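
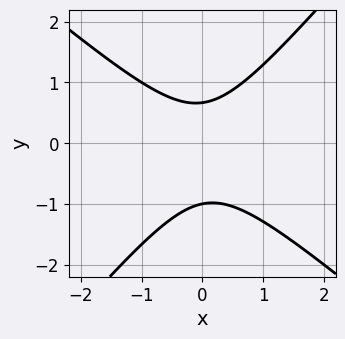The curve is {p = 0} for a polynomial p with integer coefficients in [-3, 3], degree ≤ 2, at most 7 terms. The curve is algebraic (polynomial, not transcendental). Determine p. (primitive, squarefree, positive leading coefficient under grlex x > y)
3*x^2 + x*y - 3*y^2 - y + 2

1. The degree is 2 — the shape is more complex than any degree-1 curve.
2. From the visible intercepts: it crosses the y-axis at the gridline y = -1; the curve avoids every integer x-axis point in the box.
3. The integer polynomial consistent with all of this is the stated p.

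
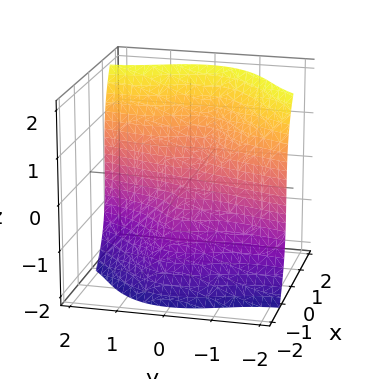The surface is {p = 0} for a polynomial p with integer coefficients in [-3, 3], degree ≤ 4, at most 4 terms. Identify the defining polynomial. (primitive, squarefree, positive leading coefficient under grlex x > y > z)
2*x^3 + 3*x*y^2 - y^3 - z^3

The degree is 3 — a generic line meets the surface in up to 3 points.
Observable constraints: one x-axis crossing is at x = 0; it meets the y-axis at y = 0 (among the integer gridlines).
These observations pin down the coefficients.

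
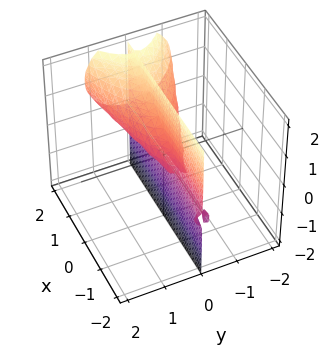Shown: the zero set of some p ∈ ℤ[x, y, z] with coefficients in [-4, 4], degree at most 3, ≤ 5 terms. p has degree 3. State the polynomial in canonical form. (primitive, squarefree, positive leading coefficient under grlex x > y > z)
2*x*y*z - 3*y^3 - 3*y*z^2 + 3*y*z

The picture has 2 separate pieces. They look like related sheets of one shape, so recover p as a whole.
deg p = 3. A generic line meets the surface in up to 3 points.
From the visible intercepts: it crosses the y-axis at the gridline y = 0; every point of the x-axis in the box is on the surface; every point of the z-axis in the box is on the surface.
Assembling these constraints gives the stated polynomial.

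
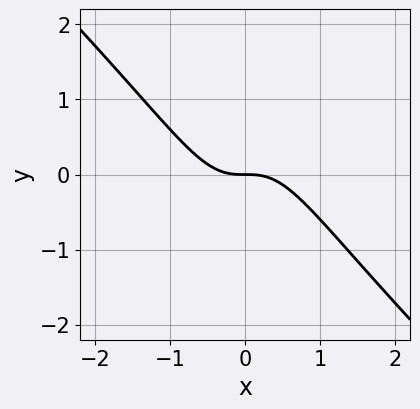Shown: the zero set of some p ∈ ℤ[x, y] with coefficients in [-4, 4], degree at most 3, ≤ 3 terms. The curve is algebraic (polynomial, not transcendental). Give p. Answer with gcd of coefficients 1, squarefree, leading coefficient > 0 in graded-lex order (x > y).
3*x^3 + 3*x^2*y + 2*y

(a) deg p = 3. A generic line meets the curve in up to 3 points.
(b) Reading off the gridlines: it crosses the x-axis at the gridline x = 0; it crosses the y-axis at the gridline y = 0.
(c) Matching integer coefficients to the picture gives p.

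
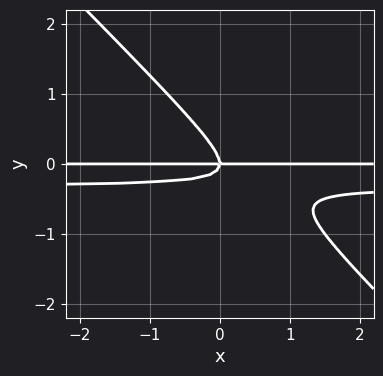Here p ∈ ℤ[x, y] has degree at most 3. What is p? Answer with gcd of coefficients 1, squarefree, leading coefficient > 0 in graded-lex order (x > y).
3*x*y^2 + 3*y^3 + x*y

1. deg p = 3.
2. Reading off the gridlines: the visible x-axis segment lies entirely on the curve; one y-axis crossing is at y = 0.
3. Putting this together gives p.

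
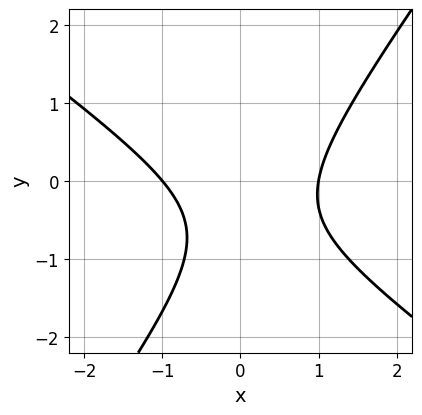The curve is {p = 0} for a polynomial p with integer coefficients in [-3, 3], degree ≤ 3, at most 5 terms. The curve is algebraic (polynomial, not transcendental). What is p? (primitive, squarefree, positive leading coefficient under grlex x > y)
(a) The degree is 2 — a generic line meets the curve in up to 2 points.
(b) Against the integer gridlines: the x-axis gridline crossings are at x ∈ {-1, 1}; it misses every integer gridline on the y-axis.
(c) These observations pin down the coefficients.

3*x^2 + 2*x*y - 3*y^2 - 3*y - 3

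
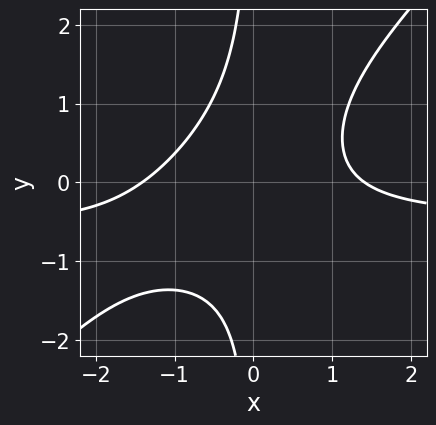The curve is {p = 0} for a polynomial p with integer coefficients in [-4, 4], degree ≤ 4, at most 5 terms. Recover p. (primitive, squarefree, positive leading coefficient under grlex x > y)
2*x^2*y - 2*x*y^2 + x^2 - 2

(a) Degree: no degree-2 curve has this shape, so deg p = 3.
(b) Observable constraints: the curve avoids every integer y-axis point in the box.
(c) Fitting integer coefficients to these (and the overall shape) gives p.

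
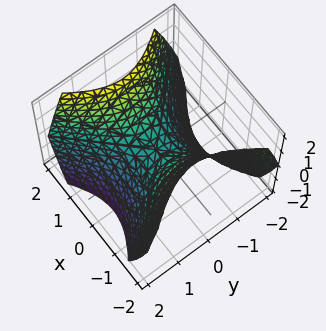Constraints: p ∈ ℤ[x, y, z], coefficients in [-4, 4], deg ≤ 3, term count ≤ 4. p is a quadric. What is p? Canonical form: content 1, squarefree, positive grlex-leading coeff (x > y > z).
First, deg p = 2. A saddle surface; a quadric.
Next, symmetries: mirror symmetry y ↦ −y ⇒ only even powers of y; it's symmetric under x → −x, forcing even powers of x.
Next, reading off the gridlines: it meets the z-axis at z = 0 (among the integer gridlines); it meets the x-axis at x = 0 (among the integer gridlines); it crosses the y-axis at the gridline y = 0.
Finally, these observations pin down the coefficients.

x^2 - y^2 - z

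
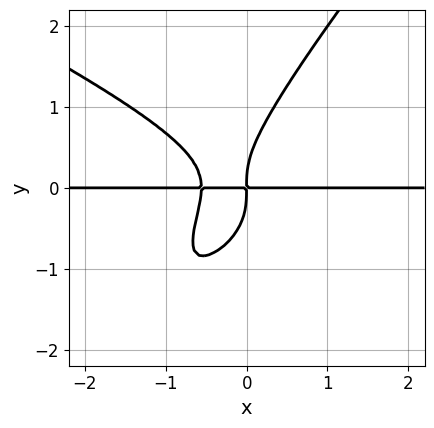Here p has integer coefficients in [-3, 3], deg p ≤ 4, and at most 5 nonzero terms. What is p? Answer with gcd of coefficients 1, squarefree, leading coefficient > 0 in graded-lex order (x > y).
x^3*y - 3*x*y^3 + 2*y^4 - 3*x^2*y - 2*x*y

deg p = 4. The shape is more complex than any degree-3 curve.
Reading off the gridlines: every point of the x-axis in the box is on the curve.
The integer polynomial consistent with all of this is the stated p.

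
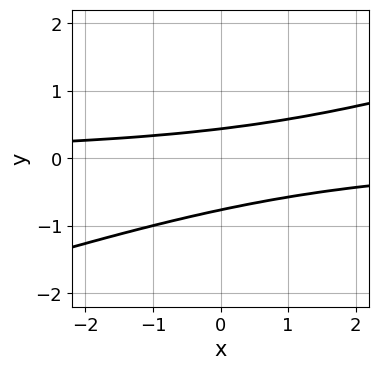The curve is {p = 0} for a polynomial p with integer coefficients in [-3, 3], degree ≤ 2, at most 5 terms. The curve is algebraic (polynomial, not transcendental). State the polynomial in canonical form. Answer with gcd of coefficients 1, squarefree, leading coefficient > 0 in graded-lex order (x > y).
x*y - 3*y^2 - y + 1

(a) deg p = 2. No degree-1 curve has this shape.
(b) Observable constraints: it misses every integer gridline on the x-axis.
(c) Matching integer coefficients to the picture gives p.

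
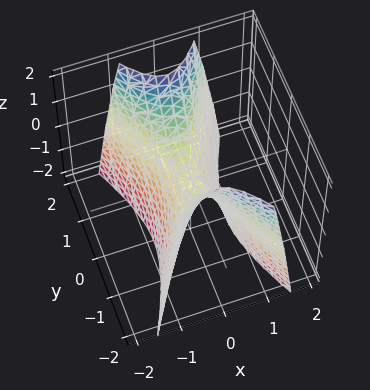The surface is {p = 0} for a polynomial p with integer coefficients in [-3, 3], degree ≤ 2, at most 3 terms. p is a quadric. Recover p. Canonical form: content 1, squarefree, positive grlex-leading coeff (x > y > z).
3*x^2 - y^2 + z

The degree is 2 — a hyperbolic paraboloid; a quadric.
Symmetries: it's symmetric under y → −y, forcing even powers of y; the x ↦ −x reflection is a symmetry, so x appears only in even powers.
Against the integer gridlines: it crosses the z-axis at the gridline z = 0; it crosses the x-axis at the gridline x = 0; it meets the y-axis at y = 0 (among the integer gridlines).
These observations pin down the coefficients.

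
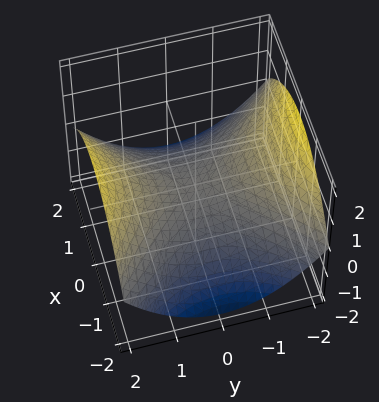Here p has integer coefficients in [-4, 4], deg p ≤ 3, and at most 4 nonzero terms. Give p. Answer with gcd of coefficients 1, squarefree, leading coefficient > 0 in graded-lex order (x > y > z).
x^2 - y^2 + 3*z

(a) deg p = 2. A saddle surface; a quadric.
(b) Symmetries: mirror symmetry x ↦ −x ⇒ only even powers of x; it's symmetric under y → −y, forcing even powers of y.
(c) Reading off the gridlines: it crosses the z-axis at the gridline z = 0; it crosses the x-axis at the gridline x = 0.
(d) Assembling these constraints gives the stated polynomial.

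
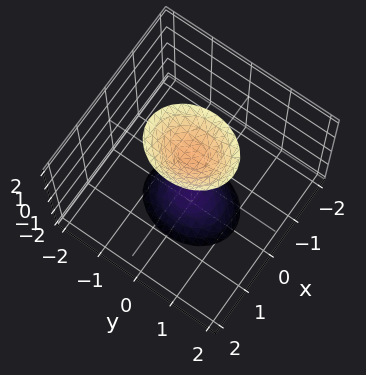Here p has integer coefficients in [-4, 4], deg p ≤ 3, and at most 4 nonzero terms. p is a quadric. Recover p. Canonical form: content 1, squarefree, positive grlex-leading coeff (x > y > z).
(a) The picture has 2 separate pieces.
(b) deg p = 2.
(c) Symmetries: the z ↦ −z reflection is a symmetry, so z appears only in even powers; the y ↦ −y reflection is a symmetry, so y appears only in even powers; mirror symmetry x ↦ −x ⇒ only even powers of x.
(d) Against the integer gridlines: the surface avoids every integer y-axis point in the box; no x-intercept at any integer in the box.
(e) Putting this together gives p.

3*x^2 + 2*y^2 - z^2 + 2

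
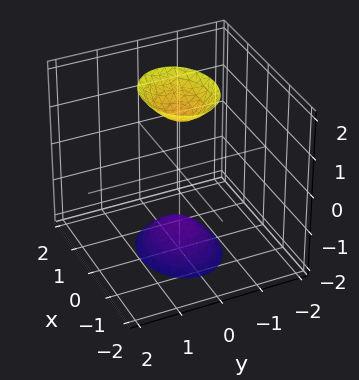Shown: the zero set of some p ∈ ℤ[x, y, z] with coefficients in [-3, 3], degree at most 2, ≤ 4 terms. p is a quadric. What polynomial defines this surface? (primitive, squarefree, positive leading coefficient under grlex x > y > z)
2*x^2 + 3*y^2 - z^2 + 2

First, I count 2 distinct pieces. They look like related sheets of one shape, so recover p as a whole.
Next, deg p = 2. Two sheets facing apart; a quadric.
Then, symmetries: mirror symmetry x ↦ −x ⇒ only even powers of x; it's symmetric under z → −z, forcing even powers of z; the y ↦ −y reflection is a symmetry, so y appears only in even powers.
Next, observable constraints: it misses every integer gridline on the y-axis; it misses every integer gridline on the x-axis.
Finally, the integer polynomial consistent with all of this is the stated p.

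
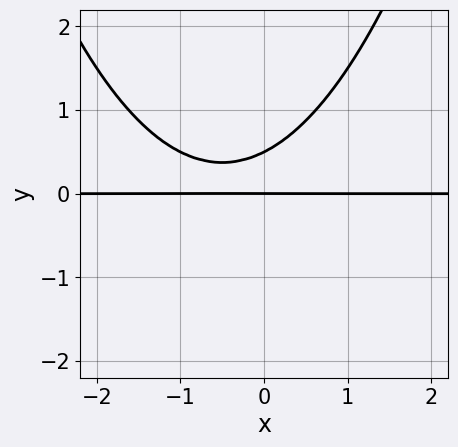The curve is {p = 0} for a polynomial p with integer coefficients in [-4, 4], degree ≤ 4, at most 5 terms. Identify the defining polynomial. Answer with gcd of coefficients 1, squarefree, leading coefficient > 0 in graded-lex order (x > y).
x^2*y + x*y - 2*y^2 + y

(a) deg p = 3.
(b) From the visible intercepts: every point of the x-axis in the box is on the curve; it crosses the y-axis at the gridline y = 0.
(c) These observations pin down the coefficients.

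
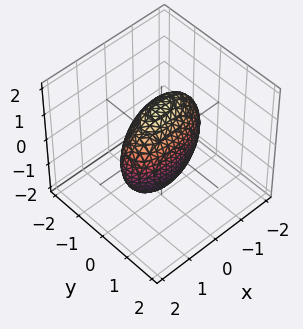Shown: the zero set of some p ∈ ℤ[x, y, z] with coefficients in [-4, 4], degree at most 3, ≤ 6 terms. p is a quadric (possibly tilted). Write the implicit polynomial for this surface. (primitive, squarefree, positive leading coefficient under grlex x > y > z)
x^2 - x*y + 3*y^2 + z^2 - 2

1. The degree is 2 — the shape is more complex than any degree-1 surface.
2. Putting this together gives p.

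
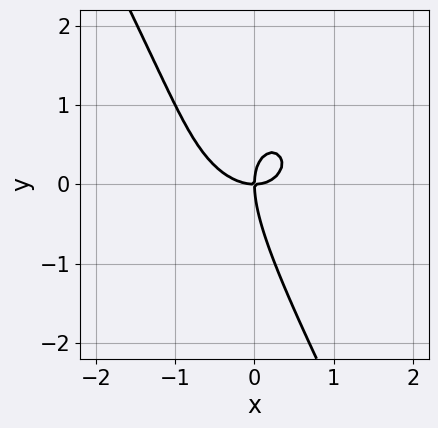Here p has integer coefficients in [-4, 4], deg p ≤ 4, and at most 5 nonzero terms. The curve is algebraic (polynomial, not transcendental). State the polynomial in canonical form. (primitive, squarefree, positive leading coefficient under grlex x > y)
1. Degree: the shape is more complex than any degree-2 curve, so deg p = 3.
2. From the axis intercepts and sections: one x-axis crossing is at x = 0; one y-axis crossing is at y = 0.
3. Matching integer coefficients to the picture gives p.

2*x^3 + x^2*y + 2*x*y^2 + y^3 - 2*x*y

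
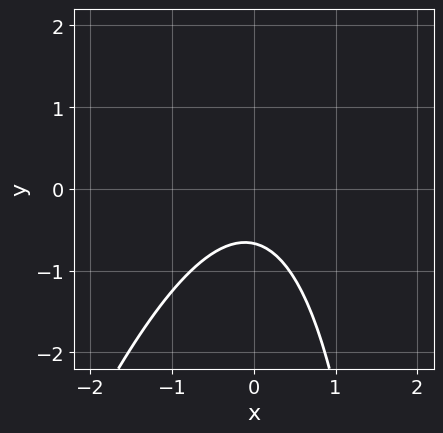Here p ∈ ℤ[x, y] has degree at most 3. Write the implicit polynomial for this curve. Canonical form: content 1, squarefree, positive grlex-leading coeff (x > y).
deg p = 2. No degree-1 curve has this shape.
From the axis intercepts and sections: it misses every integer gridline on the x-axis.
Putting this together gives p.

3*x^2 - x*y + 3*y + 2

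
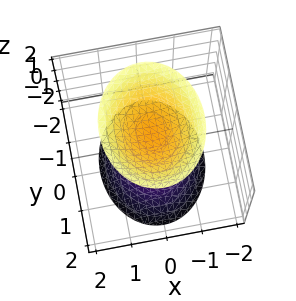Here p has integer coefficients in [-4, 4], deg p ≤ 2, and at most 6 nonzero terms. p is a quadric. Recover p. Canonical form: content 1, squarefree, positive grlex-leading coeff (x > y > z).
3*x^2 + 2*y^2 - 2*z^2 + 3

1. The picture has 2 separate pieces. They look like related sheets of one shape, so recover p as a whole.
2. Degree: two separate bowl-shaped sheets opening away from each other; a quadric, so deg p = 2.
3. Symmetries: it's symmetric under z → −z, forcing even powers of z; the y ↦ −y reflection is a symmetry, so y appears only in even powers; the x ↦ −x reflection is a symmetry, so x appears only in even powers.
4. From the axis intercepts and sections: it misses every integer gridline on the y-axis; it misses every integer gridline on the x-axis.
5. Assembling these constraints gives the stated polynomial.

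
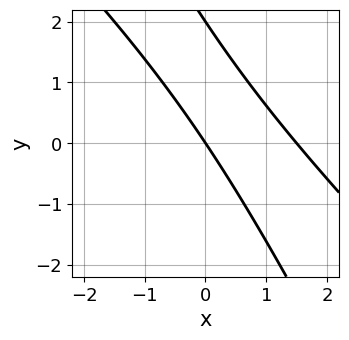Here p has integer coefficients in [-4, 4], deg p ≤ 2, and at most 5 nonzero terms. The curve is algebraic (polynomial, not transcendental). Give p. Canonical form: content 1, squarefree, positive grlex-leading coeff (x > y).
1. deg p = 2. The shape is more complex than any degree-1 curve.
2. Checking where it meets the axes: it meets the x-axis at x = 0 (among the integer gridlines); the y-axis gridline crossings are at y ∈ {0, 2}.
3. These observations pin down the coefficients.

2*x^2 + 3*x*y + y^2 - 3*x - 2*y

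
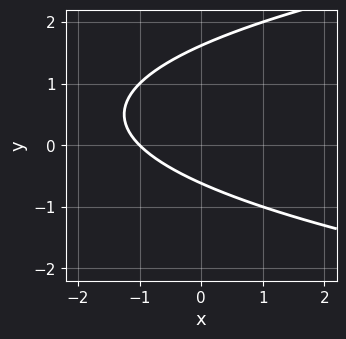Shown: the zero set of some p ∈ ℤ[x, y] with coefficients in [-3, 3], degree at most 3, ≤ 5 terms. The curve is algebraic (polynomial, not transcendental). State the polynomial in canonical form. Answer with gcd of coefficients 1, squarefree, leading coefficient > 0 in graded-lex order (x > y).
(a) Degree: the shape is more complex than any degree-1 curve, so deg p = 2.
(b) From the visible intercepts: it meets the x-axis at x = -1 (among the integer gridlines).
(c) The integer polynomial consistent with all of this is the stated p.

y^2 - x - y - 1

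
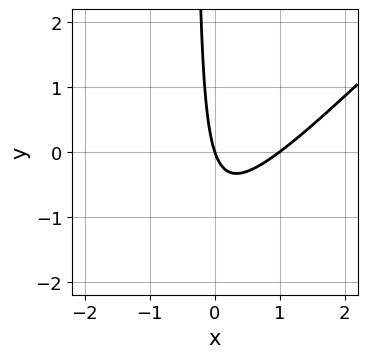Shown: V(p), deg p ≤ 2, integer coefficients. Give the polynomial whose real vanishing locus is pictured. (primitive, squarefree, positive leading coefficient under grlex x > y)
3*x^2 - 3*x*y - 3*x - y

(a) The degree is 2 — the shape is more complex than any degree-1 curve.
(b) Against the integer gridlines: it meets the y-axis at y = 0 (among the integer gridlines); among the integer gridlines, it crosses the x-axis at x ∈ {0, 1}.
(c) Assembling these constraints gives the stated polynomial.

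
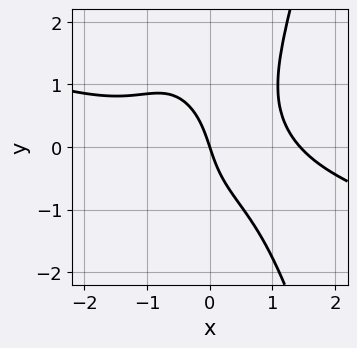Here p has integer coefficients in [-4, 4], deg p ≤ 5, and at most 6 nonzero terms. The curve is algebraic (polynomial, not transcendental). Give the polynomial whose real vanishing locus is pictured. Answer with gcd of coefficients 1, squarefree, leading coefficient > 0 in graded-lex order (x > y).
First, the degree is 4 — the shape is more complex than any degree-3 curve.
Next, from the axis intercepts and sections: one x-axis crossing is at x = 0; it crosses the y-axis at the gridline y = 0.
Finally, together with the visible shape, these determine p as stated.

x^4 + 3*x^3*y - y^3 - 3*x - y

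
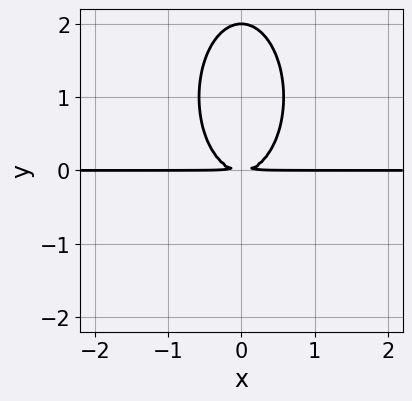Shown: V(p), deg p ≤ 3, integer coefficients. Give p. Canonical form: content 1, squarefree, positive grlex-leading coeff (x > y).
3*x^2*y + y^3 - 2*y^2

1. The degree is 3 — a generic line meets the curve in up to 3 points.
2. Symmetries: mirror symmetry x ↦ −x ⇒ only even powers of x.
3. Reading off the gridlines: the visible x-axis segment lies entirely on the curve; it meets the y-axis at y = 2 (among the integer gridlines).
4. Fitting integer coefficients to these (and the overall shape) gives p.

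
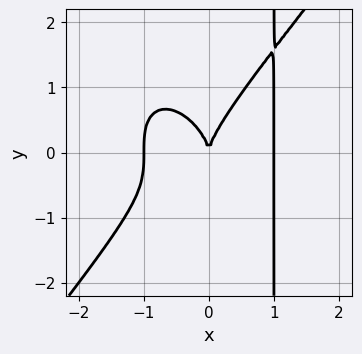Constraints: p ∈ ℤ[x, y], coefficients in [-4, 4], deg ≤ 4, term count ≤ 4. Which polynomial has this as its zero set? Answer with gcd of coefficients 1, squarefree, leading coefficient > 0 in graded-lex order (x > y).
2*x^4 - x*y^3 + y^3 - 2*x^2

First, deg p = 4. A generic line meets the curve in up to 4 points.
Then, from the axis intercepts and sections: one y-axis crossing is at y = 0; the x-axis gridline crossings are at x ∈ {-1, 0, 1}.
Finally, together with the visible shape, these determine p as stated.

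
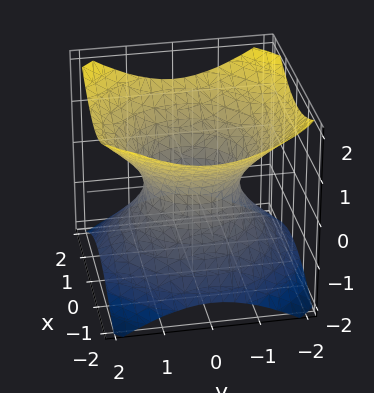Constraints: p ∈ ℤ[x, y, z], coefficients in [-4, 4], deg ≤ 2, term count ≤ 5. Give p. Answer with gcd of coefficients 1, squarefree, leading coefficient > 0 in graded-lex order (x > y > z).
2*x^2 + 2*y^2 - 3*z^2 - 2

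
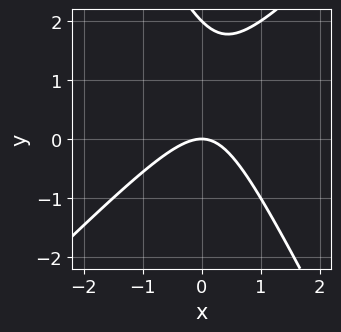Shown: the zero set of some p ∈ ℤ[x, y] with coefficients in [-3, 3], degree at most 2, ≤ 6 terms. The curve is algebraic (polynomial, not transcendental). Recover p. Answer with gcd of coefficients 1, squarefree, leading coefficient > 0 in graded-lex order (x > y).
2*x^2 - x*y - y^2 + 2*y

(a) deg p = 2. A generic line meets the curve in up to 2 points.
(b) Observable constraints: it meets the x-axis at x = 0 (among the integer gridlines); the y-axis gridline crossings are at y ∈ {0, 2}.
(c) Fitting integer coefficients to these (and the overall shape) gives p.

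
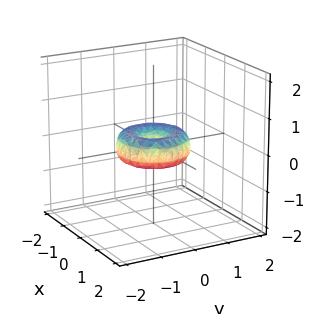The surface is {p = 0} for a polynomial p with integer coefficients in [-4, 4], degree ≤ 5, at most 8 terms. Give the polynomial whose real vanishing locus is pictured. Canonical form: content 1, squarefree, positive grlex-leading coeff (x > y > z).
Degree: a generic line meets the surface in up to 4 points, so deg p = 4.
Symmetries: every cross-section ⟂ z is a circle, so x, y appear only via x² + y².
From the visible intercepts: it crosses the z-axis at the gridline z = 0; among the integer gridlines, it crosses the x-axis at x ∈ {-1, 0, 1}; among the integer gridlines, it crosses the y-axis at y ∈ {-1, 0, 1}; a circular section at z = 0 has radius exactly 1.
These observations pin down the coefficients.

2*x^4 + 4*x^2*y^2 + 2*y^4 - 2*x^2 - 2*y^2 + 3*z^2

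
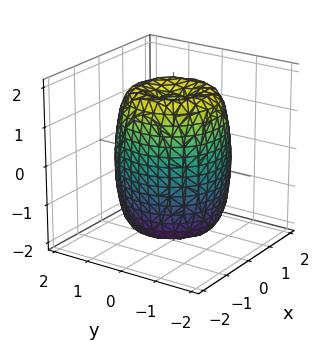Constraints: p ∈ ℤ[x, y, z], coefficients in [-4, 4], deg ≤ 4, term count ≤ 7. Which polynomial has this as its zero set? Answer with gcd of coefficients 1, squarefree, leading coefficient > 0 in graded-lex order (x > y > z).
(a) The degree is 4 — a generic line meets the surface in up to 4 points.
(b) Symmetries: rotational symmetry about the z-axis ⇒ p depends on x, y only through x² + y².
(c) Checking where it meets the axes: a circular section at z = 1 has radius between 1 and 2.
(d) Putting this together gives p.

2*x^4 + 4*x^2*y^2 + 2*y^4 - 3*x^2 - 3*y^2 + z^2 - 2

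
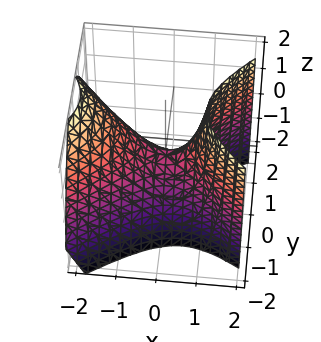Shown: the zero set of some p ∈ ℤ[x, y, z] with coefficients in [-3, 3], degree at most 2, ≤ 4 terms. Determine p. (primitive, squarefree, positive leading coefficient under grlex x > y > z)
2*x^2 + x*z - 3*y^2 - 2*z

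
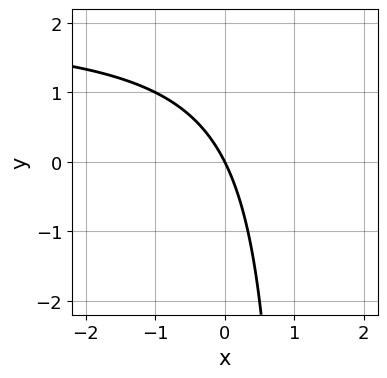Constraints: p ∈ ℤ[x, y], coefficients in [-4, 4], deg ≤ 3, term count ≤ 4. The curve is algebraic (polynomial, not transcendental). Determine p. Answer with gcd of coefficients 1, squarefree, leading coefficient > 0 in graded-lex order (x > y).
x*y - 2*x - y

1. The degree is 2 — no degree-1 curve has this shape.
2. From the axis intercepts and sections: it crosses the y-axis at the gridline y = 0; it meets the x-axis at x = 0 (among the integer gridlines).
3. Solving for integer coefficients yields p as stated.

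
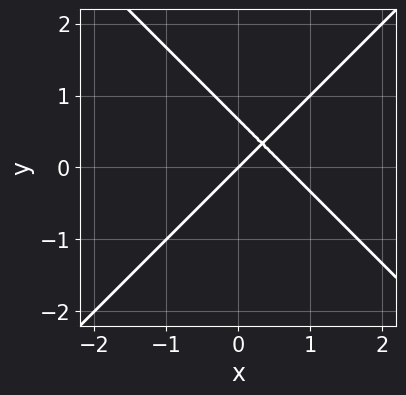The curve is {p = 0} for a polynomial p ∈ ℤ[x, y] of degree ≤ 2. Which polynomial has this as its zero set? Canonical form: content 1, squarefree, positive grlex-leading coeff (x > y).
3*x^2 - 3*y^2 - 2*x + 2*y

(a) The degree is 2 — the shape is more complex than any degree-1 curve.
(b) From the visible intercepts: it meets the y-axis at y = 0 (among the integer gridlines); one x-axis crossing is at x = 0.
(c) These observations pin down the coefficients.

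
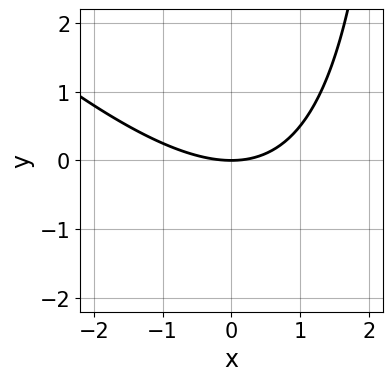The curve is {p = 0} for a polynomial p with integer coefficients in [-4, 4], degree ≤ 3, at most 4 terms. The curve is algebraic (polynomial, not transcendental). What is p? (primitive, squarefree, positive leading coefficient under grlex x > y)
The degree is 2 — the shape is more complex than any degree-1 curve.
Reading off the gridlines: it meets the x-axis at x = 0 (among the integer gridlines); it meets the y-axis at y = 0 (among the integer gridlines).
Assembling these constraints gives the stated polynomial.

x^2 + x*y - 3*y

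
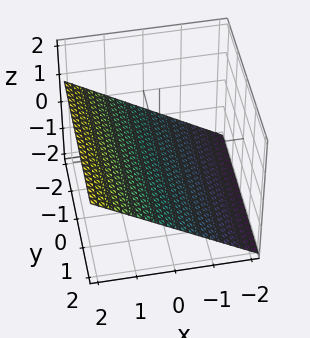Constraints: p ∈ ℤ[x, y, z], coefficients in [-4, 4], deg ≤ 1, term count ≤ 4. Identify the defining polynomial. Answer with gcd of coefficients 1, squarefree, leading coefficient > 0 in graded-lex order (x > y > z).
(a) deg p = 1. Every cross-section is a straight line — this is a plane.
(b) Observable constraints: it meets the x-axis at x = 1 (among the integer gridlines); it misses every integer gridline on the y-axis.
(c) Putting this together gives p.

2*x - 3*z - 2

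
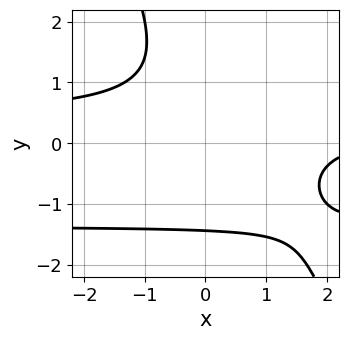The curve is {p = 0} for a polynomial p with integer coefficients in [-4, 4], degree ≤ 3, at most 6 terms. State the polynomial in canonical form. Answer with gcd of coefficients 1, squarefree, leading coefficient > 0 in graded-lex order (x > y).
2*x*y^2 + y^3 + 2*x*y - x + 3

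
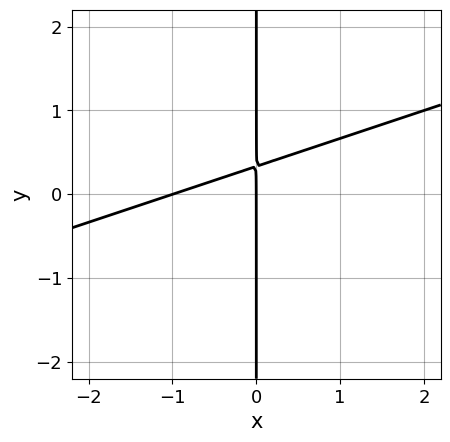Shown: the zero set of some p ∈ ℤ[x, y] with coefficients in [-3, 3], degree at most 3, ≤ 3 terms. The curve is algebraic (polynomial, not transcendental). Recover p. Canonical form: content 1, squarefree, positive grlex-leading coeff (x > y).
x^2 - 3*x*y + x

(a) Degree: a generic line meets the curve in up to 2 points, so deg p = 2.
(b) From the axis intercepts and sections: among the integer gridlines, it crosses the x-axis at x ∈ {-1, 0}; the visible y-axis segment lies entirely on the curve.
(c) Matching integer coefficients to the picture gives p.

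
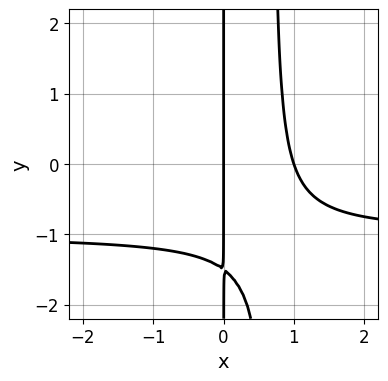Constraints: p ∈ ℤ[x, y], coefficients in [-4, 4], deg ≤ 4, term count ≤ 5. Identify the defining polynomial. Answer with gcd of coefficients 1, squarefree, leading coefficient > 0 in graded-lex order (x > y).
deg p = 3.
Checking where it meets the axes: every point of the y-axis in the box is on the curve; the x-axis gridline crossings are at x ∈ {0, 1}.
These observations pin down the coefficients.

3*x^2*y + 3*x^2 - 2*x*y - 3*x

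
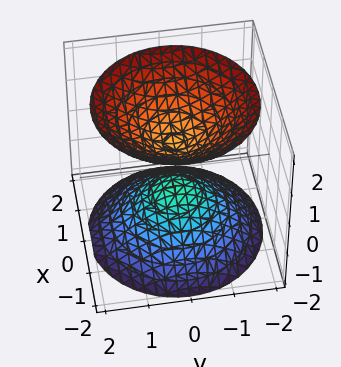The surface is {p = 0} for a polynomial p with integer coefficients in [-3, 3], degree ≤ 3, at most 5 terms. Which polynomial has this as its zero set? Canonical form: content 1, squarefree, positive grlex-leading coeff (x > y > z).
2*x^2 + 2*y^2 - 2*z^2 + 1

1. There are 2 components.
2. deg p = 2.
3. Symmetries: it's symmetric under z → −z, forcing even powers of z; the surface is invariant under rotation about z: p = q(x² + y², z).
4. Against the integer gridlines: it misses every integer gridline on the x-axis; it misses every integer gridline on the y-axis.
5. Putting this together gives p.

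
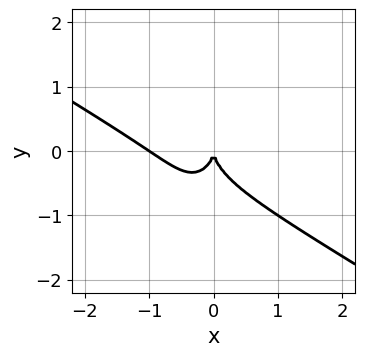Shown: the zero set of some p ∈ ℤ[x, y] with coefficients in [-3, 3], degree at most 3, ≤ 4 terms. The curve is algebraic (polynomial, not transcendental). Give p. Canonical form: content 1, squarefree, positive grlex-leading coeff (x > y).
deg p = 3.
From the visible intercepts: the x-axis gridline crossings are at x ∈ {-1, 0}; it crosses the y-axis at the gridline y = 0.
Putting this together gives p.

2*x^3 + 3*x^2*y + y^3 + 2*x^2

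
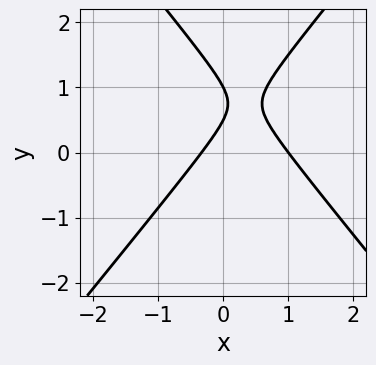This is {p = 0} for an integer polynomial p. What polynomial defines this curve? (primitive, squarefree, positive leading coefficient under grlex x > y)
3*x^2 - 2*y^2 - 2*x + 3*y - 1

First, deg p = 2. A generic line meets the curve in up to 2 points.
Then, checking where it meets the axes: it crosses the x-axis at the gridline x = 1; one y-axis crossing is at y = 1.
Finally, together with the visible shape, these determine p as stated.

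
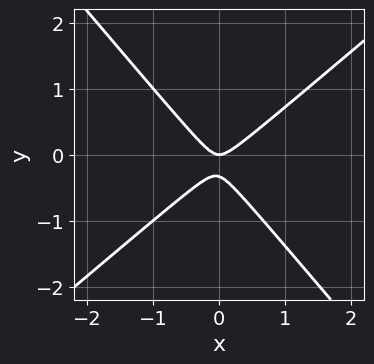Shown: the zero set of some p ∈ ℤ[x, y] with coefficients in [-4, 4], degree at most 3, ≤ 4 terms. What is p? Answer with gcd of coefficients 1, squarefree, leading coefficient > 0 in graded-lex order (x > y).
(a) deg p = 2.
(b) Checking where it meets the axes: one x-axis crossing is at x = 0; it crosses the y-axis at the gridline y = 0.
(c) These observations pin down the coefficients.

3*x^2 - x*y - 3*y^2 - y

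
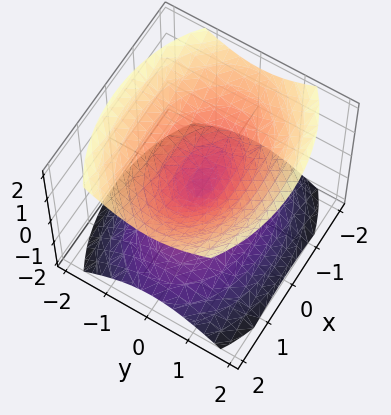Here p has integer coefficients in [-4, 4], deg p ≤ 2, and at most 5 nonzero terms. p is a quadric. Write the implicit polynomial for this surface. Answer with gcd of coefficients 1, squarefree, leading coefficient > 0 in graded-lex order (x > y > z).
First, there are 2 components.
Next, deg p = 2.
Next, symmetries: it's symmetric under y → −y, forcing even powers of y; the x ↦ −x reflection is a symmetry, so x appears only in even powers; mirror symmetry z ↦ −z ⇒ only even powers of z.
Then, checking where it meets the axes: one z-axis crossing is at z = 0; it meets the x-axis at x = 0 (among the integer gridlines).
Finally, these observations pin down the coefficients.

x^2 + 2*y^2 - 2*z^2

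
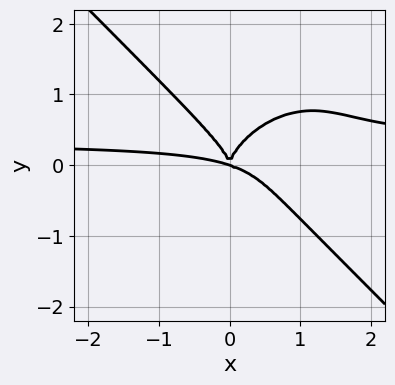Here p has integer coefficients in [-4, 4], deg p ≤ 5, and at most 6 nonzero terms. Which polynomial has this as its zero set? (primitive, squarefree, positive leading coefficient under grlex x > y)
3*x^3*y + 3*y^4 - x^3 - 3*x^2*y

The degree is 4 — the shape is more complex than any degree-3 curve.
Reading off the gridlines: it meets the y-axis at y = 0 (among the integer gridlines); one x-axis crossing is at x = 0.
Putting this together gives p.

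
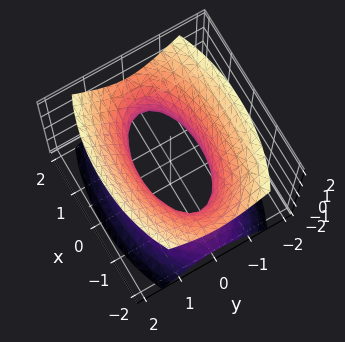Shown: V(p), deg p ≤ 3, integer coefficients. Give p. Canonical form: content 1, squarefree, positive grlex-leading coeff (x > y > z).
The degree is 2 — an hourglass — one-sheet hyperboloid; a quadric.
Symmetries: mirror symmetry y ↦ −y ⇒ only even powers of y; it's symmetric under x → −x, forcing even powers of x; it's symmetric under z → −z, forcing even powers of z.
From the visible intercepts: it misses every integer gridline on the z-axis.
Solving for integer coefficients yields p as stated.

x^2 + 3*y^2 - 2*z^2 - 2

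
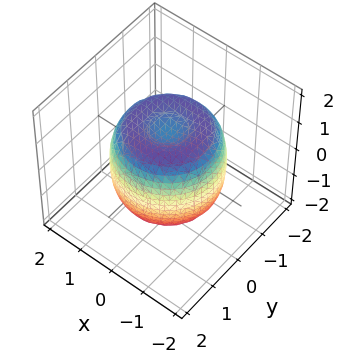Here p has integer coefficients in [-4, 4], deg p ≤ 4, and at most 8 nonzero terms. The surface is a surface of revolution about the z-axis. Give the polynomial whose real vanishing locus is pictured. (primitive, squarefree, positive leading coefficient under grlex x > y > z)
2*x^4 + 4*x^2*y^2 + 2*y^4 - 3*x^2 - 3*y^2 + 2*z^2 - 2

Degree: the shape is more complex than any degree-3 surface, so deg p = 4.
Symmetries: every cross-section ⟂ z is a circle, so x, y appear only via x² + y².
Observable constraints: a circular section at z = 1 has radius between 1 and 2; among the integer gridlines, it crosses the z-axis at z ∈ {-1, 1}.
Fitting integer coefficients to these (and the overall shape) gives p.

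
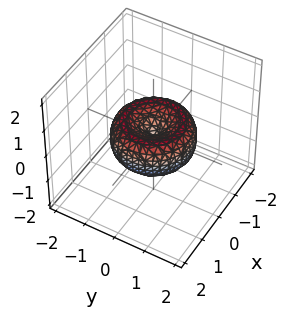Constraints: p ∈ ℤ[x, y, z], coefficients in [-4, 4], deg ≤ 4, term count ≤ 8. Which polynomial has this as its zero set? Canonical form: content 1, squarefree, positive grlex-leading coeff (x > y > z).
1. The degree is 4 — no degree-3 surface has this shape.
2. Symmetry: the z-axis is an axis of rotation, so x and y enter only as x² + y².
3. Observable constraints: one z-axis crossing is at z = 0; it crosses the y-axis at the gridline y = 0; a circular section at z = 0 has radius between 1 and 2; it meets the x-axis at x = 0 (among the integer gridlines).
4. The integer polynomial consistent with all of this is the stated p.

2*x^4 + 4*x^2*y^2 + 2*y^4 - 3*x^2 - 3*y^2 + 3*z^2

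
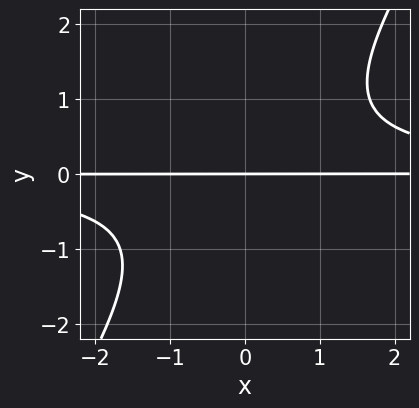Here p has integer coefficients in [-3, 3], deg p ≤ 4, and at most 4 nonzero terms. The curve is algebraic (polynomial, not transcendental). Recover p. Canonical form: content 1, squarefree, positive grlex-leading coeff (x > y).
3*x*y^2 - 2*y^3 - 3*y

1. Degree: the shape is more complex than any degree-2 curve, so deg p = 3.
2. Observable constraints: it crosses the y-axis at the gridline y = 0; the visible x-axis segment lies entirely on the curve.
3. Putting this together gives p.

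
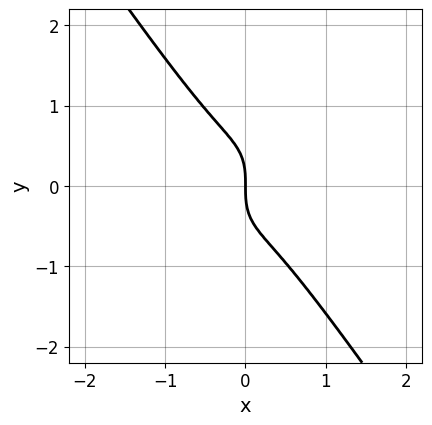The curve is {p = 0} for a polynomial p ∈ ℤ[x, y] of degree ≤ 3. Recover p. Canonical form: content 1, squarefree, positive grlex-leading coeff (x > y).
3*x^3 + y^3 + x

Degree: a generic line meets the curve in up to 3 points, so deg p = 3.
From the visible intercepts: it meets the y-axis at y = 0 (among the integer gridlines); it meets the x-axis at x = 0 (among the integer gridlines).
These observations pin down the coefficients.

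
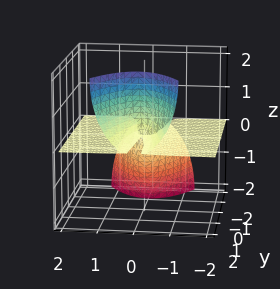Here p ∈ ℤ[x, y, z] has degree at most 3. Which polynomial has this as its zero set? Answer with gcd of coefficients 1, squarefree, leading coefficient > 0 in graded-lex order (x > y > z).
1. deg p = 3. The shape is more complex than any degree-2 surface.
2. Checking where it meets the axes: every point of the x-axis in the box is on the surface; it crosses the z-axis at the gridline z = 0; every point of the y-axis in the box is on the surface.
3. Solving for integer coefficients yields p as stated.

3*x^2*z - 2*y*z^2 + z^3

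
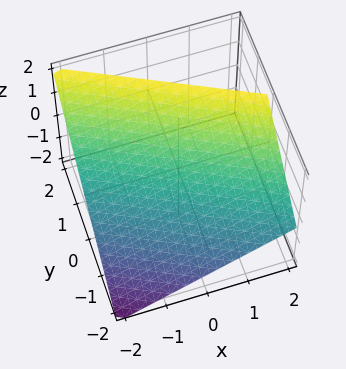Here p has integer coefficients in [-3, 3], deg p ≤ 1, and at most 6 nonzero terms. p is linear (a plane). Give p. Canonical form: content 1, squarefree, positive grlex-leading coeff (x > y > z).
x + 2*y - 2*z + 2

1. Degree: every cross-section is a straight line — this is a plane, so deg p = 1.
2. Checking where it meets the axes: it crosses the x-axis at the gridline x = -2; it crosses the z-axis at the gridline z = 1; one y-axis crossing is at y = -1.
3. Matching integer coefficients to the picture gives p.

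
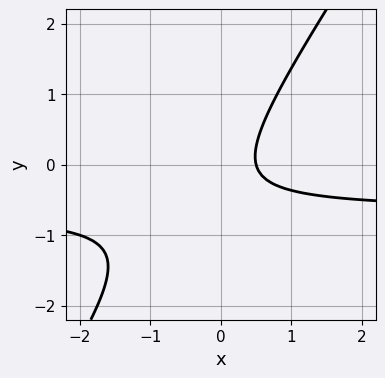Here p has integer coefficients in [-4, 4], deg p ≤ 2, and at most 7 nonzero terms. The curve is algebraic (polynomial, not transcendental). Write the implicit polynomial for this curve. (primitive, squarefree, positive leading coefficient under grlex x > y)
3*x*y - 2*y^2 + 2*x - y - 1

Degree: a generic line meets the curve in up to 2 points, so deg p = 2.
Against the integer gridlines: the curve avoids every integer y-axis point in the box.
The integer polynomial consistent with all of this is the stated p.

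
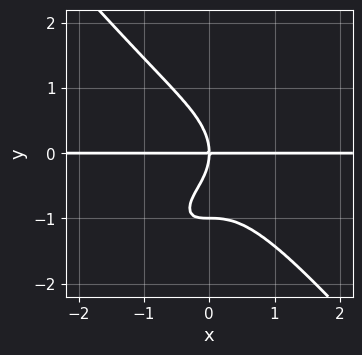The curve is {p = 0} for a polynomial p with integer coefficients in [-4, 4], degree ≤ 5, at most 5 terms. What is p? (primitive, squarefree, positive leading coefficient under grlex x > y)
1. Degree: a generic line meets the curve in up to 4 points, so deg p = 4.
2. From the axis intercepts and sections: among the integer gridlines, it crosses the y-axis at y ∈ {-1, 0}; every point of the x-axis in the box is on the curve.
3. Putting this together gives p.

3*x^3*y + 2*y^4 + 3*x*y^2 + 2*y^3 + 3*x*y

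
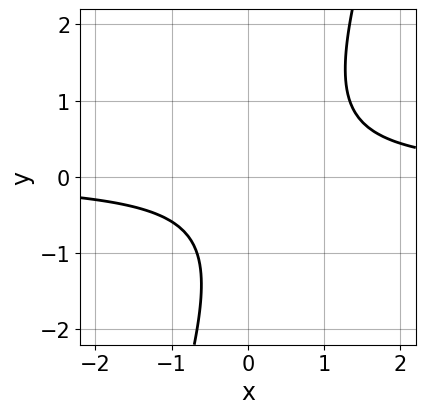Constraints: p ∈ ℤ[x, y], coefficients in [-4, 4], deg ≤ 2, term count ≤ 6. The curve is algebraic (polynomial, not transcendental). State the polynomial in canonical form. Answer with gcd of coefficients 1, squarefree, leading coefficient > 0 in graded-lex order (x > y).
3*x*y - y^2 - y - 2

1. deg p = 2. The shape is more complex than any degree-1 curve.
2. Checking where it meets the axes: the curve avoids every integer x-axis point in the box; no y-intercept at any integer in the box.
3. These observations pin down the coefficients.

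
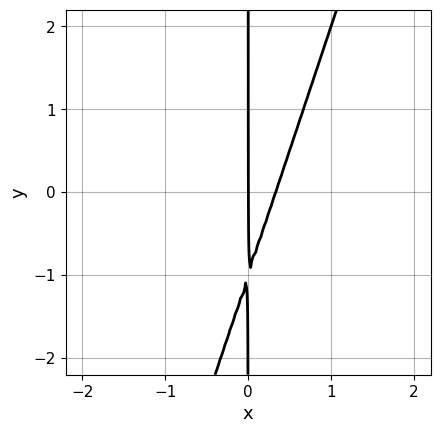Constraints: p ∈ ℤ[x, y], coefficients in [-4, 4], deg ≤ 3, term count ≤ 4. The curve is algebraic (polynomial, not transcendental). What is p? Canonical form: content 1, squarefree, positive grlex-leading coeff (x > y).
3*x^2 - x*y - x

1. deg p = 2. The shape is more complex than any degree-1 curve.
2. From the visible intercepts: the visible y-axis segment lies entirely on the curve; it crosses the x-axis at the gridline x = 0.
3. The integer polynomial consistent with all of this is the stated p.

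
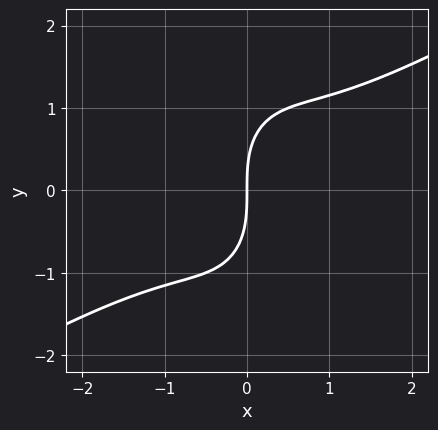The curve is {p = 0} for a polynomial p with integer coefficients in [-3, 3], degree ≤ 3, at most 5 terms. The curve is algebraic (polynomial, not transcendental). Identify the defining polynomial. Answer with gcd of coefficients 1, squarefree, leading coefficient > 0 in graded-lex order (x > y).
2*x^3 - 3*x^2*y - y^3 + 3*x

(a) deg p = 3.
(b) Against the integer gridlines: it meets the x-axis at x = 0 (among the integer gridlines); it meets the y-axis at y = 0 (among the integer gridlines).
(c) The integer polynomial consistent with all of this is the stated p.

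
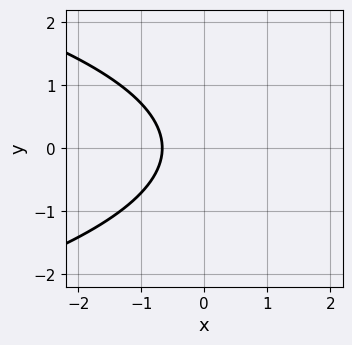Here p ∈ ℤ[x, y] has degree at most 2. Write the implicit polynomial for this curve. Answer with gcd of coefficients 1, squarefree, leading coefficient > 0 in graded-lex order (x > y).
1. The degree is 2 — no degree-1 curve has this shape.
2. Symmetries: it's symmetric under y → −y, forcing even powers of y.
3. Checking where it meets the axes: the curve avoids every integer y-axis point in the box.
4. These observations pin down the coefficients.

2*y^2 + 3*x + 2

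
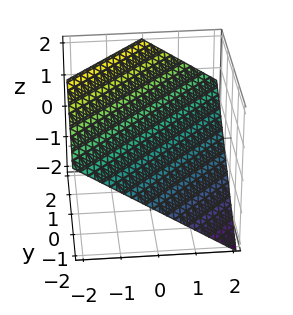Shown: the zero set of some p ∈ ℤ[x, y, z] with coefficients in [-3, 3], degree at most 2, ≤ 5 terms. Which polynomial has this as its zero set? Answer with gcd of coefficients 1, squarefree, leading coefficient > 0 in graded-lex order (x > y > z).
2*x - 2*y + 3*z - 2

deg p = 1. The surface is flat (a plane).
From the axis intercepts and sections: it crosses the y-axis at the gridline y = -1; it crosses the x-axis at the gridline x = 1.
Together with the visible shape, these determine p as stated.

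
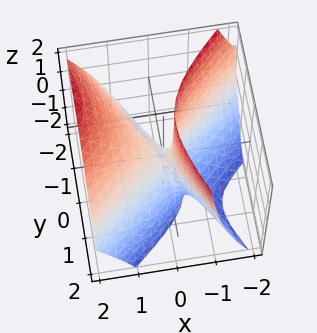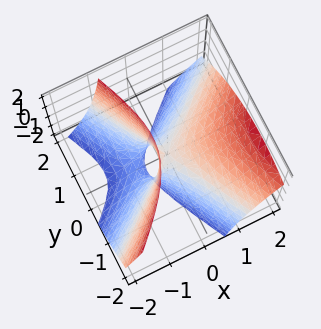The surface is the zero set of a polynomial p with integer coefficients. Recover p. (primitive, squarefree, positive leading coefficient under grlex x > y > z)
3*x^2 - 2*x*y - 3*x*z - 2*y^2 - z

The degree is 2 — no degree-1 surface has this shape.
Reading off the gridlines: it crosses the y-axis at the gridline y = 0; one z-axis crossing is at z = 0; it crosses the x-axis at the gridline x = 0.
The integer polynomial consistent with all of this is the stated p.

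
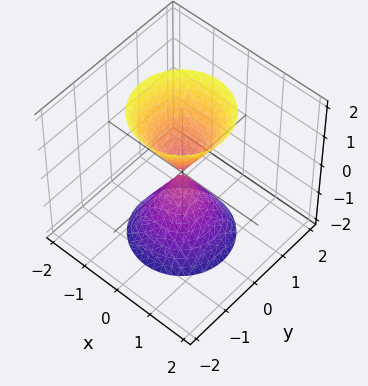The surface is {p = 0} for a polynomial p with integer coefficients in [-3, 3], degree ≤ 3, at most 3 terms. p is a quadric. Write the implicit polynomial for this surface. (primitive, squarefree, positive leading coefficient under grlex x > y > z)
There are 2 components. Treating them together as one polynomial.
deg p = 2. Two nappes meeting at a single point; a quadric.
Symmetries: mirror symmetry z ↦ −z ⇒ only even powers of z; the surface is invariant under rotation about z: p = q(x² + y², z).
Checking where it meets the axes: it crosses the y-axis at the gridline y = 0; it crosses the x-axis at the gridline x = 0; a circular section at z = -1 has radius between 0 and 1; one z-axis crossing is at z = 0.
Assembling these constraints gives the stated polynomial.

3*x^2 + 3*y^2 - z^2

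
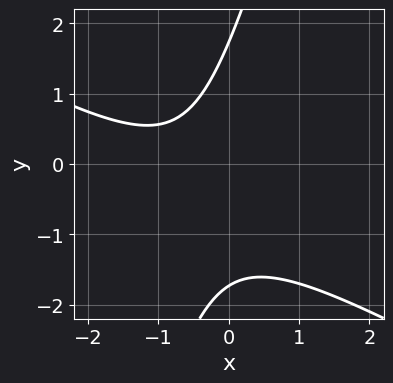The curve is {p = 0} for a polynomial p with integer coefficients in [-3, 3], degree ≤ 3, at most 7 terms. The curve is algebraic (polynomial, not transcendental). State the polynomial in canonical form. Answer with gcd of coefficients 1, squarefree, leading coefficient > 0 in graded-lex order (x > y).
1. The degree is 2 — no degree-1 curve has this shape.
2. From the visible intercepts: the curve avoids every integer x-axis point in the box.
3. Fitting integer coefficients to these (and the overall shape) gives p.

2*x^2 + 3*x*y - y^2 + 3*x + 3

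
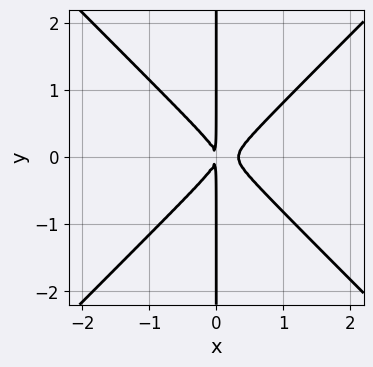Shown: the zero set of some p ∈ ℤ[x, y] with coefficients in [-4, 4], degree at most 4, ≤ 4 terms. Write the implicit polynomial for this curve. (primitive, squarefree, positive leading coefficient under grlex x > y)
3*x^3 - 3*x*y^2 - x^2

(a) The degree is 3 — no degree-2 curve has this shape.
(b) Symmetries: the y ↦ −y reflection is a symmetry, so y appears only in even powers.
(c) Observable constraints: the visible y-axis segment lies entirely on the curve.
(d) Matching integer coefficients to the picture gives p.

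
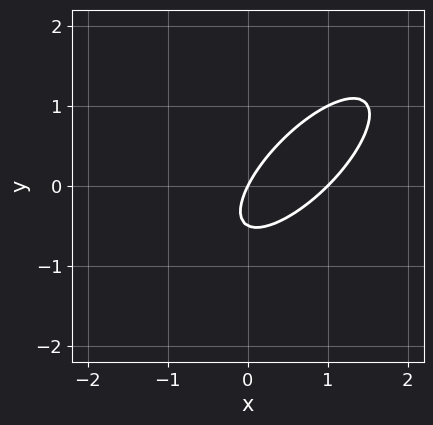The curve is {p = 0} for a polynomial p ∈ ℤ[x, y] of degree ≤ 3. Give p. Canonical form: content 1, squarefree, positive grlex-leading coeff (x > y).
2*x^2 - 3*x*y + 2*y^2 - 2*x + y

Degree: a generic line meets the curve in up to 2 points, so deg p = 2.
Checking where it meets the axes: it crosses the y-axis at the gridline y = 0; among the integer gridlines, it crosses the x-axis at x ∈ {0, 1}.
The integer polynomial consistent with all of this is the stated p.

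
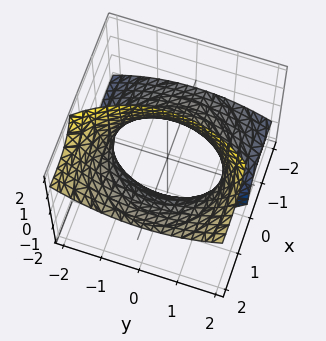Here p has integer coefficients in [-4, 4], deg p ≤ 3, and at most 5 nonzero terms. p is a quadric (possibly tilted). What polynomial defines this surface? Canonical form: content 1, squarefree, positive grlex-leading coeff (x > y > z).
First, deg p = 2. The shape is more complex than any degree-1 surface.
Next, against the integer gridlines: the surface avoids every integer z-axis point in the box.
Finally, matching integer coefficients to the picture gives p.

x^2 - 3*x*z + y^2 - 2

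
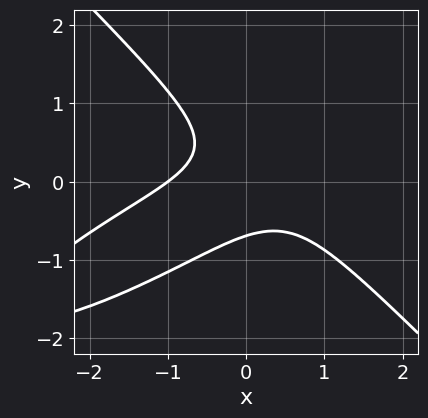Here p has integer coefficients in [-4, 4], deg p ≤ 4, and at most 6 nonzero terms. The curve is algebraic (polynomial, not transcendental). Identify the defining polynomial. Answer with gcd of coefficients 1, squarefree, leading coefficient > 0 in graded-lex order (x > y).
The degree is 3 — no degree-2 curve has this shape.
Checking where it meets the axes: one x-axis crossing is at x = -1.
Putting this together gives p.

x^3 - 2*x^2*y + 3*y^3 + 2*x*y + 1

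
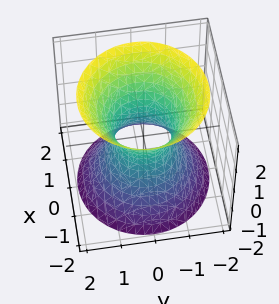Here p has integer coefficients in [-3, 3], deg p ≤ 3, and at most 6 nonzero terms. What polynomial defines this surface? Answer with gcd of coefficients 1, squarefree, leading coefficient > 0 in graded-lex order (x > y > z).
3*x^2 + 3*y^2 - 2*z^2 - 2

First, deg p = 2.
Then, by symmetry, the z-axis is an axis of rotation, so x and y enter only as x² + y²; it's symmetric under z → −z, forcing even powers of z.
Then, from the axis intercepts and sections: a circular section at z = 1 has radius between 1 and 2; the surface avoids every integer z-axis point in the box.
Finally, fitting integer coefficients to these (and the overall shape) gives p.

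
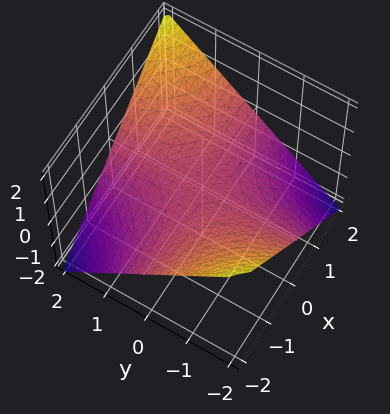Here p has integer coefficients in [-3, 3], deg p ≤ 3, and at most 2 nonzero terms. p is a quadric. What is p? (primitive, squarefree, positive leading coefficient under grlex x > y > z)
x*y - 2*z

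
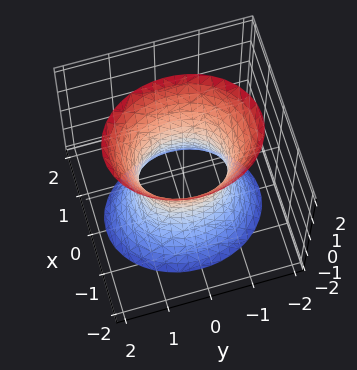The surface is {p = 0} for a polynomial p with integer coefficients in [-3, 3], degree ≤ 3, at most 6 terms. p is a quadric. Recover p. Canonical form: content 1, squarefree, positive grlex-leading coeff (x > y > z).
3*x^2 + 2*y^2 - z^2 - 2

The degree is 2 — an hourglass — one-sheet hyperboloid; a quadric.
Symmetries: it's symmetric under y → −y, forcing even powers of y; it's symmetric under x → −x, forcing even powers of x; the z ↦ −z reflection is a symmetry, so z appears only in even powers.
From the visible intercepts: among the integer gridlines, it crosses the y-axis at y ∈ {-1, 1}; the surface avoids every integer z-axis point in the box.
Solving for integer coefficients yields p as stated.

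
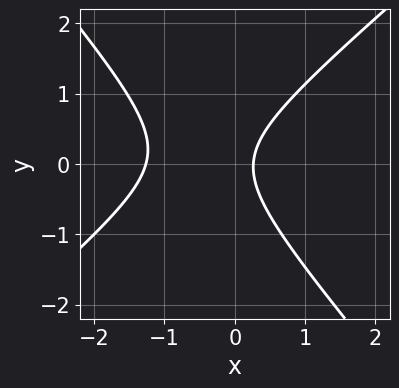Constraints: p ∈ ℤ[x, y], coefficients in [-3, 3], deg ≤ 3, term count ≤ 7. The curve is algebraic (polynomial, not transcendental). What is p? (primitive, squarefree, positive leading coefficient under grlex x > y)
1. deg p = 2. No degree-1 curve has this shape.
2. Checking where it meets the axes: no y-intercept at any integer in the box.
3. These observations pin down the coefficients.

3*x^2 - x*y - 3*y^2 + 3*x - 1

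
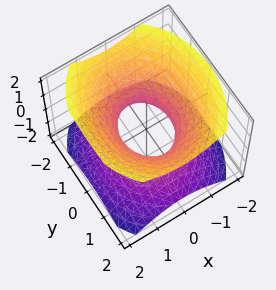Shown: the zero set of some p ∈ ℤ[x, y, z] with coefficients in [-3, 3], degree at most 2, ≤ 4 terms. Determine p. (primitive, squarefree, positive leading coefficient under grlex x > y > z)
The degree is 2 — one connected sheet with a waist; a quadric.
Symmetries: the x ↦ −x reflection is a symmetry, so x appears only in even powers; mirror symmetry y ↦ −y ⇒ only even powers of y; the z ↦ −z reflection is a symmetry, so z appears only in even powers.
Observable constraints: the surface avoids every integer z-axis point in the box; among the integer gridlines, it crosses the y-axis at y ∈ {-1, 1}.
Putting this together gives p.

3*x^2 + 2*y^2 - 3*z^2 - 2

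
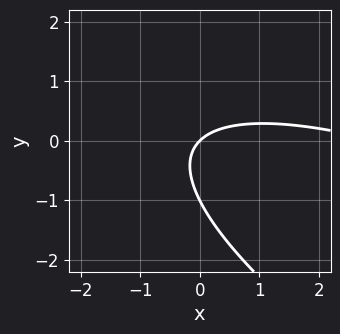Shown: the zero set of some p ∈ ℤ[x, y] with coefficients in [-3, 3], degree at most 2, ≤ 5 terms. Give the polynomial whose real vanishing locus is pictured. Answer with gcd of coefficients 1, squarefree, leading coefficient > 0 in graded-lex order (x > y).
x^2 + 3*x*y + 3*y^2 - 3*x + 3*y

(a) Degree: the shape is more complex than any degree-1 curve, so deg p = 2.
(b) Against the integer gridlines: one x-axis crossing is at x = 0; the y-axis gridline crossings are at y ∈ {-1, 0}.
(c) Matching integer coefficients to the picture gives p.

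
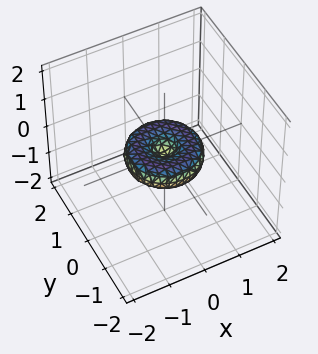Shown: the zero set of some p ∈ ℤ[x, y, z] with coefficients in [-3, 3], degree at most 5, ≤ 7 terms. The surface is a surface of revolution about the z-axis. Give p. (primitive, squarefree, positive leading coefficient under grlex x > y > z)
x^4 + 2*x^2*y^2 + y^4 - x^2 - y^2 + 2*z^2

(a) Degree: no degree-3 surface has this shape, so deg p = 4.
(b) By symmetry, every cross-section ⟂ z is a circle, so x, y appear only via x² + y².
(c) Observable constraints: it meets the z-axis at z = 0 (among the integer gridlines); the x-axis gridline crossings are at x ∈ {-1, 0, 1}; a circular section at z = 0 has radius exactly 1.
(d) These observations pin down the coefficients.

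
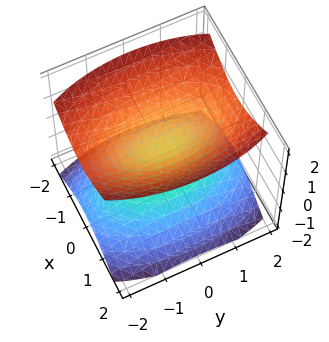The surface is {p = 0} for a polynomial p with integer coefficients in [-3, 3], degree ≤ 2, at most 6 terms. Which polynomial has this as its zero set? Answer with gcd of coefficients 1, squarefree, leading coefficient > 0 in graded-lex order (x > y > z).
3*x^2 + y^2 - 3*z^2 + 1

I count 2 distinct pieces.
deg p = 2.
Symmetries: mirror symmetry z ↦ −z ⇒ only even powers of z; it's symmetric under y → −y, forcing even powers of y; it's symmetric under x → −x, forcing even powers of x.
Against the integer gridlines: the surface avoids every integer y-axis point in the box; the surface avoids every integer x-axis point in the box.
These observations pin down the coefficients.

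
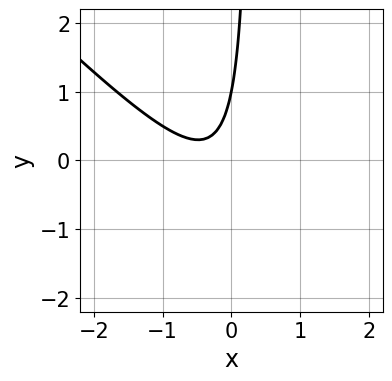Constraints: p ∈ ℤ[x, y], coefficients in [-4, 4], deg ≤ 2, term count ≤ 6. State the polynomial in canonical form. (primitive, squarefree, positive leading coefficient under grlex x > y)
(a) The degree is 2 — no degree-1 curve has this shape.
(b) Against the integer gridlines: one y-axis crossing is at y = 1; no x-intercept at any integer in the box.
(c) Together with the visible shape, these determine p as stated.

3*x^2 + 3*x*y + 2*x - y + 1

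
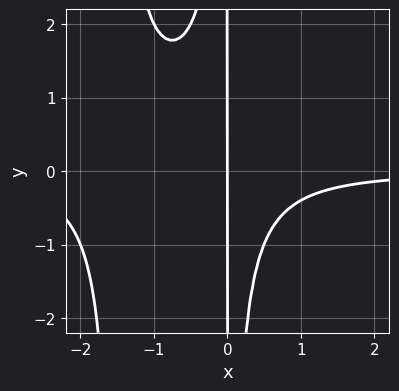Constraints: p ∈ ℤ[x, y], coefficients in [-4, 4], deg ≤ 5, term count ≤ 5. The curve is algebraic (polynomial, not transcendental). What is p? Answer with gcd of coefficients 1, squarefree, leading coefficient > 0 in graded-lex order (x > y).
2*x^3*y + 3*x^2*y + 2*x

1. deg p = 4.
2. From the visible intercepts: the visible y-axis segment lies entirely on the curve; it meets the x-axis at x = 0 (among the integer gridlines).
3. The integer polynomial consistent with all of this is the stated p.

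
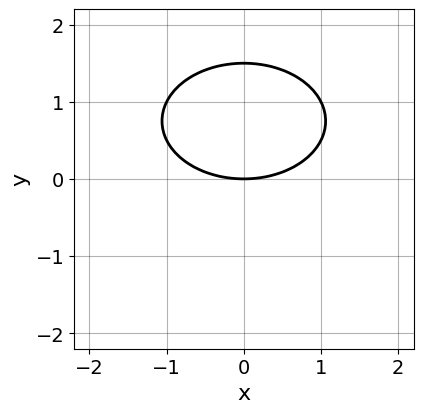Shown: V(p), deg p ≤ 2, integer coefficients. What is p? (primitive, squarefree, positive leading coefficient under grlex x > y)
x^2 + 2*y^2 - 3*y

First, degree: no degree-1 curve has this shape, so deg p = 2.
Then, symmetries: it's symmetric under x → −x, forcing even powers of x.
Then, observable constraints: it meets the y-axis at y = 0 (among the integer gridlines); it meets the x-axis at x = 0 (among the integer gridlines).
Finally, solving for integer coefficients yields p as stated.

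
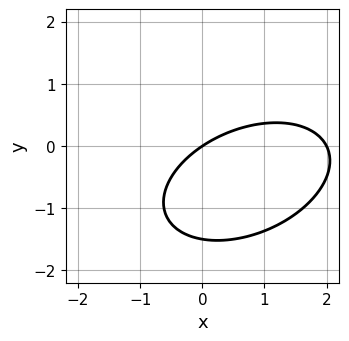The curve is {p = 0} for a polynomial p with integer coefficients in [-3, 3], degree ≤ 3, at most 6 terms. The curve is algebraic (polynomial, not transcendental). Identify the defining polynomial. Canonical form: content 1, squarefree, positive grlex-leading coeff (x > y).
The degree is 2 — the shape is more complex than any degree-1 curve.
Observable constraints: it crosses the y-axis at the gridline y = 0; the x-axis gridline crossings are at x ∈ {0, 2}.
Matching integer coefficients to the picture gives p.

x^2 - x*y + 2*y^2 - 2*x + 3*y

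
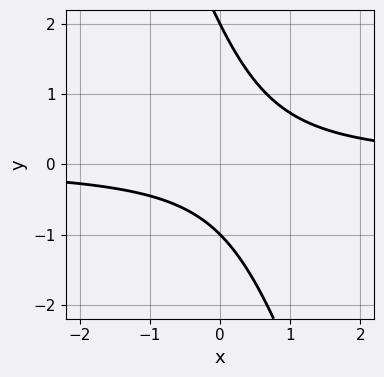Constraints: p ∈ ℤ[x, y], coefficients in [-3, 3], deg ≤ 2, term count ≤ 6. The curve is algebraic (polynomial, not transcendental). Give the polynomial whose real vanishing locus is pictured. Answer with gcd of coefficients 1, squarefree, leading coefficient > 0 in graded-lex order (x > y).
3*x*y + y^2 - y - 2

deg p = 2.
Against the integer gridlines: among the integer gridlines, it crosses the y-axis at y ∈ {-1, 2}; no x-intercept at any integer in the box.
Fitting integer coefficients to these (and the overall shape) gives p.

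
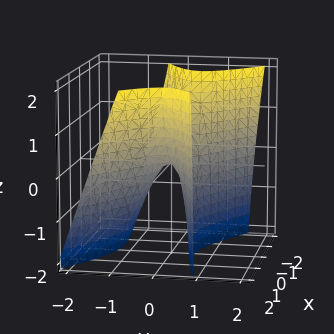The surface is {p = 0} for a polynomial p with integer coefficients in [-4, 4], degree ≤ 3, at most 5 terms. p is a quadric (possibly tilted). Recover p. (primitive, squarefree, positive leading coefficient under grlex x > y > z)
First, the degree is 2 — no degree-1 surface has this shape.
Then, from the axis intercepts and sections: one x-axis crossing is at x = 0; it crosses the y-axis at the gridline y = 0; it crosses the z-axis at the gridline z = 0.
Finally, matching integer coefficients to the picture gives p.

x^2 - x*y - 3*y^2 + y*z - z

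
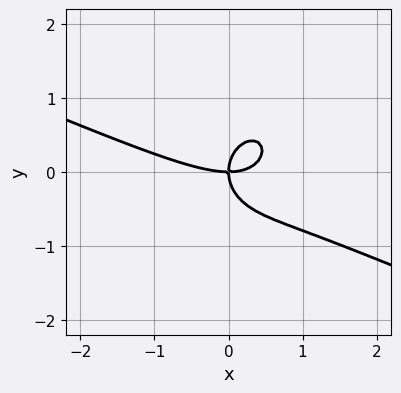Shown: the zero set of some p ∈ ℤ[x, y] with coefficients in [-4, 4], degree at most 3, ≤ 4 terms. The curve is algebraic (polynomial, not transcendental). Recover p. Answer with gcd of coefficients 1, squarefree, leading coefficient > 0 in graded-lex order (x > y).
x^3 + 2*x^2*y + 2*y^3 - 2*x*y

1. Degree: a generic line meets the curve in up to 3 points, so deg p = 3.
2. From the axis intercepts and sections: it crosses the y-axis at the gridline y = 0; it meets the x-axis at x = 0 (among the integer gridlines).
3. Matching integer coefficients to the picture gives p.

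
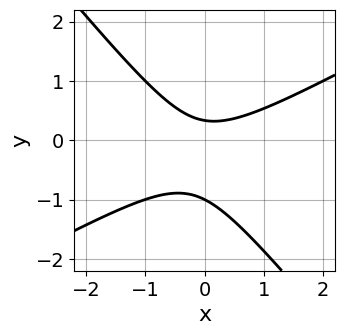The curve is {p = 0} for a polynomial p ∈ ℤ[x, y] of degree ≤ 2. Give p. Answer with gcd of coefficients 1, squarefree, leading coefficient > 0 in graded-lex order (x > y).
2*x^2 - 2*x*y - 3*y^2 - 2*y + 1

1. The degree is 2 — the shape is more complex than any degree-1 curve.
2. From the visible intercepts: it crosses the y-axis at the gridline y = -1; it misses every integer gridline on the x-axis.
3. These observations pin down the coefficients.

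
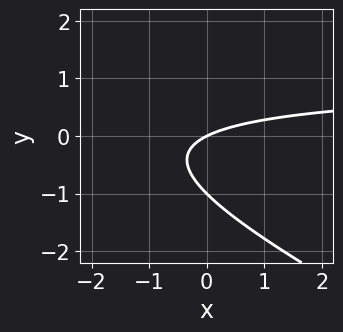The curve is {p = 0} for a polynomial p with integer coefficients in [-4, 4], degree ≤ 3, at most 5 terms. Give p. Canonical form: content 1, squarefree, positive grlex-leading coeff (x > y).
x*y + 2*y^2 - x + 2*y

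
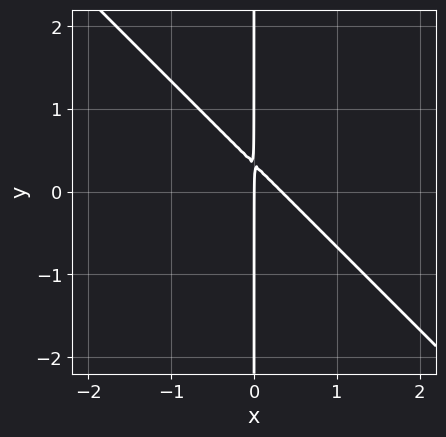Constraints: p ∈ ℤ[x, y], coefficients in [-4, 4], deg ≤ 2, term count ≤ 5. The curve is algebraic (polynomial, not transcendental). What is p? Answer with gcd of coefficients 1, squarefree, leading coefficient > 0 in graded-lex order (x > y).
First, deg p = 2.
Next, checking where it meets the axes: it meets the x-axis at x = 0 (among the integer gridlines); the visible y-axis segment lies entirely on the curve.
Finally, assembling these constraints gives the stated polynomial.

3*x^2 + 3*x*y - x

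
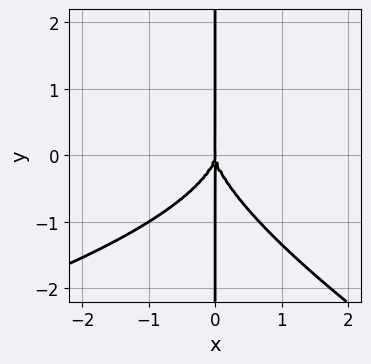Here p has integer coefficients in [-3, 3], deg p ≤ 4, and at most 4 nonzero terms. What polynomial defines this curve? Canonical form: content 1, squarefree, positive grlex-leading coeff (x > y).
x^2*y^2 + 2*x*y^3 + 3*x^3

1. deg p = 4. The shape is more complex than any degree-3 curve.
2. Reading off the gridlines: it meets the x-axis at x = 0 (among the integer gridlines); the visible y-axis segment lies entirely on the curve.
3. Assembling these constraints gives the stated polynomial.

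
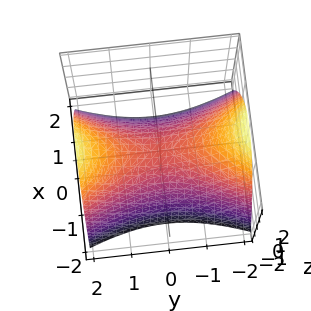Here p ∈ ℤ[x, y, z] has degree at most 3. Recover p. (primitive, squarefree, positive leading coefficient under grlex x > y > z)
3*x^2 - y^2 + 3*z

(a) deg p = 2. A saddle surface; a quadric.
(b) Symmetries: mirror symmetry y ↦ −y ⇒ only even powers of y; mirror symmetry x ↦ −x ⇒ only even powers of x.
(c) From the axis intercepts and sections: it meets the z-axis at z = 0 (among the integer gridlines); one y-axis crossing is at y = 0; one x-axis crossing is at x = 0.
(d) Solving for integer coefficients yields p as stated.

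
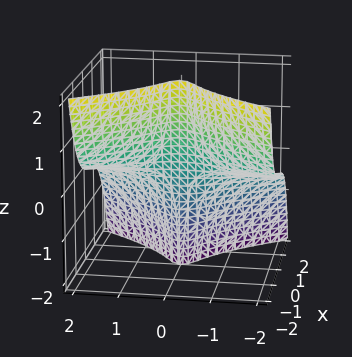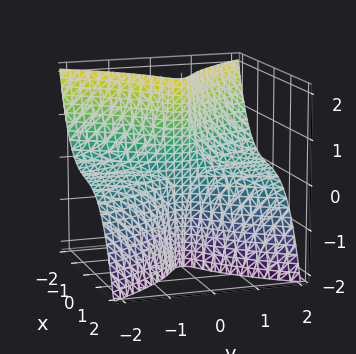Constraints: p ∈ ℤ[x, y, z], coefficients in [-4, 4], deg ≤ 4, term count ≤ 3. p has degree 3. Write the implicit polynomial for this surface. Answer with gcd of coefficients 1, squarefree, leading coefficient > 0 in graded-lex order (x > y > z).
1. Degree: no degree-2 surface has this shape, so deg p = 3.
2. From the axis intercepts and sections: the visible z-axis segment lies entirely on the surface; one x-axis crossing is at x = 0; every point of the y-axis in the box is on the surface.
3. Together with the visible shape, these determine p as stated.

3*x^3 + 3*y^2*z + 2*x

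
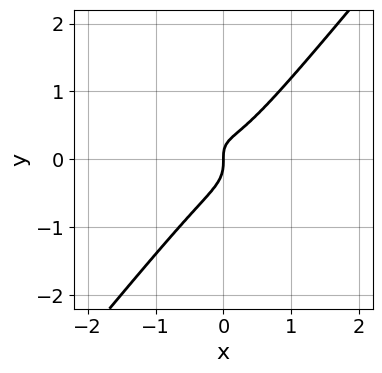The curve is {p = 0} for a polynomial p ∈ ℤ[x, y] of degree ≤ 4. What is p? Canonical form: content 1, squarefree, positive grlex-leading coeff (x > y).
3*x^3 + 2*x^2*y - 3*y^3 - x*y + x

1. The degree is 3 — a generic line meets the curve in up to 3 points.
2. From the visible intercepts: one y-axis crossing is at y = 0; it meets the x-axis at x = 0 (among the integer gridlines).
3. Together with the visible shape, these determine p as stated.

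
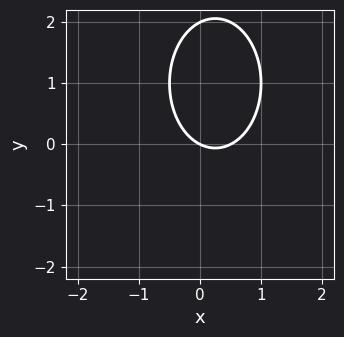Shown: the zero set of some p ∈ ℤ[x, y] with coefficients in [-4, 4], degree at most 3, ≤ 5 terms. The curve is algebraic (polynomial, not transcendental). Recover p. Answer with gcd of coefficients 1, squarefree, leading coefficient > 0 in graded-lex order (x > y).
The degree is 2 — a generic line meets the curve in up to 2 points.
From the axis intercepts and sections: it meets the x-axis at x = 0 (among the integer gridlines); the y-axis gridline crossings are at y ∈ {0, 2}.
The integer polynomial consistent with all of this is the stated p.

2*x^2 + y^2 - x - 2*y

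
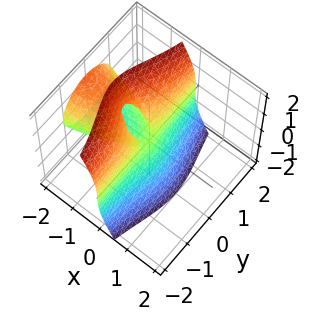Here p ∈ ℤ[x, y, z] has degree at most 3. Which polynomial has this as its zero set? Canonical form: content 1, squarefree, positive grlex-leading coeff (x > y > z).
2*x*y^2 + 2*x*z^2 + z^3 + x^2

(a) The degree is 3 — no degree-2 surface has this shape.
(b) Reading off the gridlines: it meets the x-axis at x = 0 (among the integer gridlines); it meets the z-axis at z = 0 (among the integer gridlines); the visible y-axis segment lies entirely on the surface.
(c) Assembling these constraints gives the stated polynomial.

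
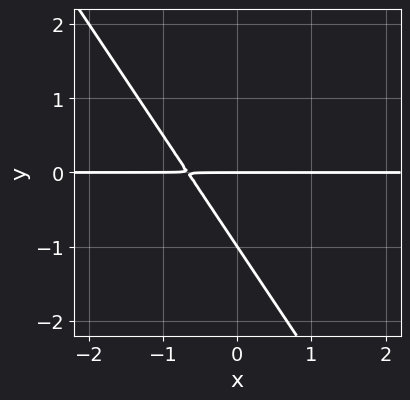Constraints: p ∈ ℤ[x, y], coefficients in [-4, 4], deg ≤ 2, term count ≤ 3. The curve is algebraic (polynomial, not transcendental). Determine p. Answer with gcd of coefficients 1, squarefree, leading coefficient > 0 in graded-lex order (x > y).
1. Degree: a generic line meets the curve in up to 2 points, so deg p = 2.
2. From the visible intercepts: every point of the x-axis in the box is on the curve; among the integer gridlines, it crosses the y-axis at y ∈ {-1, 0}.
3. The integer polynomial consistent with all of this is the stated p.

3*x*y + 2*y^2 + 2*y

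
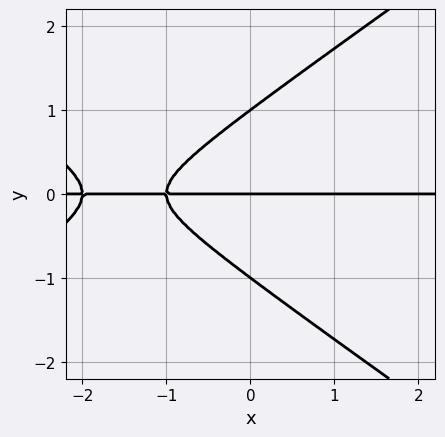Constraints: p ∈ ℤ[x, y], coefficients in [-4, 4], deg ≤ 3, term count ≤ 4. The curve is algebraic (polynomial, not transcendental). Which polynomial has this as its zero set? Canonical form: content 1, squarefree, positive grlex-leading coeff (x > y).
x^2*y - 2*y^3 + 3*x*y + 2*y

First, deg p = 3.
Next, checking where it meets the axes: among the integer gridlines, it crosses the y-axis at y ∈ {-1, 0, 1}; every point of the x-axis in the box is on the curve.
Finally, these observations pin down the coefficients.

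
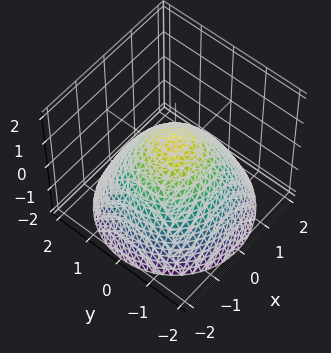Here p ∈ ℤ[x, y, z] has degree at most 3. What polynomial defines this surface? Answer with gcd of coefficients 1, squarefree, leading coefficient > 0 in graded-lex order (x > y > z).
2*x^2 + 2*y^2 + 3*z - 2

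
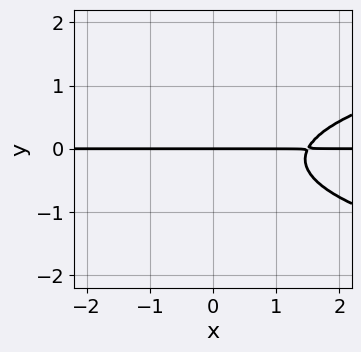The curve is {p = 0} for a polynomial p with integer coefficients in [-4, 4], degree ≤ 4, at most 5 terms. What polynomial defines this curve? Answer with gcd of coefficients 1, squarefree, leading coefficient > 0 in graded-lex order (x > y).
The degree is 3 — no degree-2 curve has this shape.
Against the integer gridlines: the visible x-axis segment lies entirely on the curve; it meets the y-axis at y = 0 (among the integer gridlines).
Assembling these constraints gives the stated polynomial.

3*y^3 - 2*x*y + y^2 + 3*y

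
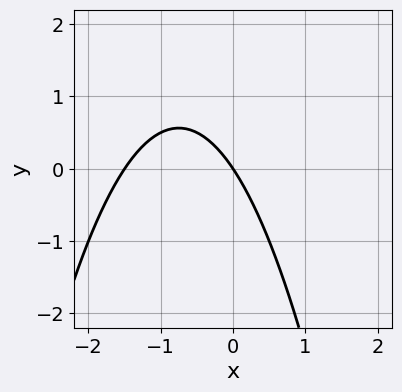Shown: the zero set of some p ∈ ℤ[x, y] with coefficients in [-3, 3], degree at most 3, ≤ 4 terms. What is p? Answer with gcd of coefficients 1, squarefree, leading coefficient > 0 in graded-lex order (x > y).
First, deg p = 2.
Next, observable constraints: it meets the y-axis at y = 0 (among the integer gridlines); it meets the x-axis at x = 0 (among the integer gridlines).
Finally, fitting integer coefficients to these (and the overall shape) gives p.

2*x^2 + 3*x + 2*y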